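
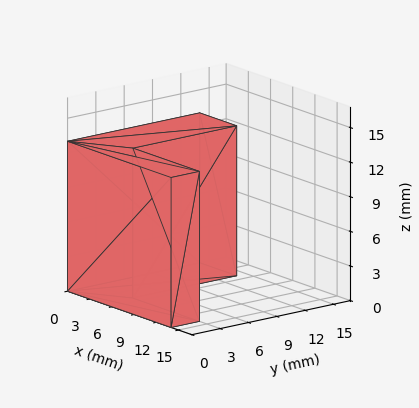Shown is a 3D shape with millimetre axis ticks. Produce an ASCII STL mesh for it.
Reading the render: the shape is an L-shaped prism: outer 14 × 14 mm, arm thicknesses ≈ 3 mm (horizontal) and 5 mm (vertical), extruded 13 mm in z (dimensions read to the nearest mm from the axis ticks). For the STL, each face is triangulated and given an outward normal.

solid part
  facet normal 0.0000 0.0000 -1.0000
    outer loop
      vertex 14.0 3.0 0.0
      vertex 14.0 0.0 0.0
      vertex 0.0 0.0 0.0
    endloop
  endfacet
  facet normal 0.0000 0.0000 -1.0000
    outer loop
      vertex 5.0 3.0 0.0
      vertex 14.0 3.0 0.0
      vertex 0.0 0.0 0.0
    endloop
  endfacet
  facet normal 0.0000 0.0000 -1.0000
    outer loop
      vertex 5.0 14.0 0.0
      vertex 5.0 3.0 0.0
      vertex 0.0 0.0 0.0
    endloop
  endfacet
  facet normal 0.0000 0.0000 -1.0000
    outer loop
      vertex 0.0 14.0 0.0
      vertex 5.0 14.0 0.0
      vertex 0.0 0.0 0.0
    endloop
  endfacet
  facet normal 0.0000 0.0000 1.0000
    outer loop
      vertex 0.0 0.0 13.0
      vertex 14.0 0.0 13.0
      vertex 14.0 3.0 13.0
    endloop
  endfacet
  facet normal 0.0000 0.0000 1.0000
    outer loop
      vertex 0.0 0.0 13.0
      vertex 14.0 3.0 13.0
      vertex 5.0 3.0 13.0
    endloop
  endfacet
  facet normal 0.0000 0.0000 1.0000
    outer loop
      vertex 0.0 0.0 13.0
      vertex 5.0 3.0 13.0
      vertex 5.0 14.0 13.0
    endloop
  endfacet
  facet normal 0.0000 0.0000 1.0000
    outer loop
      vertex 0.0 0.0 13.0
      vertex 5.0 14.0 13.0
      vertex 0.0 14.0 13.0
    endloop
  endfacet
  facet normal 0.0000 -1.0000 0.0000
    outer loop
      vertex 0.0 0.0 0.0
      vertex 14.0 0.0 0.0
      vertex 14.0 0.0 13.0
    endloop
  endfacet
  facet normal 0.0000 -1.0000 0.0000
    outer loop
      vertex 0.0 0.0 0.0
      vertex 14.0 0.0 13.0
      vertex 0.0 0.0 13.0
    endloop
  endfacet
  facet normal 1.0000 0.0000 0.0000
    outer loop
      vertex 14.0 0.0 0.0
      vertex 14.0 3.0 0.0
      vertex 14.0 3.0 13.0
    endloop
  endfacet
  facet normal 1.0000 0.0000 0.0000
    outer loop
      vertex 14.0 0.0 0.0
      vertex 14.0 3.0 13.0
      vertex 14.0 0.0 13.0
    endloop
  endfacet
  facet normal 0.0000 1.0000 0.0000
    outer loop
      vertex 14.0 3.0 0.0
      vertex 5.0 3.0 0.0
      vertex 5.0 3.0 13.0
    endloop
  endfacet
  facet normal 0.0000 1.0000 0.0000
    outer loop
      vertex 14.0 3.0 0.0
      vertex 5.0 3.0 13.0
      vertex 14.0 3.0 13.0
    endloop
  endfacet
  facet normal 1.0000 0.0000 0.0000
    outer loop
      vertex 5.0 3.0 0.0
      vertex 5.0 14.0 0.0
      vertex 5.0 14.0 13.0
    endloop
  endfacet
  facet normal 1.0000 0.0000 0.0000
    outer loop
      vertex 5.0 3.0 0.0
      vertex 5.0 14.0 13.0
      vertex 5.0 3.0 13.0
    endloop
  endfacet
  facet normal 0.0000 1.0000 0.0000
    outer loop
      vertex 5.0 14.0 0.0
      vertex 0.0 14.0 0.0
      vertex 0.0 14.0 13.0
    endloop
  endfacet
  facet normal 0.0000 1.0000 0.0000
    outer loop
      vertex 5.0 14.0 0.0
      vertex 0.0 14.0 13.0
      vertex 5.0 14.0 13.0
    endloop
  endfacet
  facet normal -1.0000 0.0000 0.0000
    outer loop
      vertex 0.0 14.0 0.0
      vertex 0.0 0.0 0.0
      vertex 0.0 0.0 13.0
    endloop
  endfacet
  facet normal -1.0000 0.0000 0.0000
    outer loop
      vertex 0.0 14.0 0.0
      vertex 0.0 0.0 13.0
      vertex 0.0 14.0 13.0
    endloop
  endfacet
endsolid part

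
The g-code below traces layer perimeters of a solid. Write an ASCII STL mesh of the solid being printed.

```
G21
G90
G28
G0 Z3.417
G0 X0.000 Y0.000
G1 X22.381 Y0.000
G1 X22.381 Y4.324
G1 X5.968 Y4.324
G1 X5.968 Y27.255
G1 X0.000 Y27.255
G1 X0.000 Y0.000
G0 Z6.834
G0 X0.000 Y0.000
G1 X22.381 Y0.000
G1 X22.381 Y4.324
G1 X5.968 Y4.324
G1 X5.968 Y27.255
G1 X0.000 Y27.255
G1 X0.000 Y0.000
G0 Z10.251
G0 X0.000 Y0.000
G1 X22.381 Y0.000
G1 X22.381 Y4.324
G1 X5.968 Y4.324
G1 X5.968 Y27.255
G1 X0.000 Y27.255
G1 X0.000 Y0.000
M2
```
solid part
  facet normal 0.0000 0.0000 -1.0000
    outer loop
      vertex 22.381 4.324 0.000
      vertex 22.381 0.000 0.000
      vertex 0.000 0.000 0.000
    endloop
  endfacet
  facet normal 0.0000 0.0000 -1.0000
    outer loop
      vertex 5.968 4.324 0.000
      vertex 22.381 4.324 0.000
      vertex 0.000 0.000 0.000
    endloop
  endfacet
  facet normal 0.0000 0.0000 -1.0000
    outer loop
      vertex 5.968 27.255 0.000
      vertex 5.968 4.324 0.000
      vertex 0.000 0.000 0.000
    endloop
  endfacet
  facet normal 0.0000 0.0000 -1.0000
    outer loop
      vertex 0.000 27.255 0.000
      vertex 5.968 27.255 0.000
      vertex 0.000 0.000 0.000
    endloop
  endfacet
  facet normal 0.0000 0.0000 1.0000
    outer loop
      vertex 0.000 0.000 10.251
      vertex 22.381 0.000 10.251
      vertex 22.381 4.324 10.251
    endloop
  endfacet
  facet normal 0.0000 0.0000 1.0000
    outer loop
      vertex 0.000 0.000 10.251
      vertex 22.381 4.324 10.251
      vertex 5.968 4.324 10.251
    endloop
  endfacet
  facet normal 0.0000 0.0000 1.0000
    outer loop
      vertex 0.000 0.000 10.251
      vertex 5.968 4.324 10.251
      vertex 5.968 27.255 10.251
    endloop
  endfacet
  facet normal 0.0000 0.0000 1.0000
    outer loop
      vertex 0.000 0.000 10.251
      vertex 5.968 27.255 10.251
      vertex 0.000 27.255 10.251
    endloop
  endfacet
  facet normal 0.0000 -1.0000 0.0000
    outer loop
      vertex 0.000 0.000 0.000
      vertex 22.381 0.000 0.000
      vertex 22.381 0.000 10.251
    endloop
  endfacet
  facet normal 0.0000 -1.0000 0.0000
    outer loop
      vertex 0.000 0.000 0.000
      vertex 22.381 0.000 10.251
      vertex 0.000 0.000 10.251
    endloop
  endfacet
  facet normal 1.0000 0.0000 0.0000
    outer loop
      vertex 22.381 0.000 0.000
      vertex 22.381 4.324 0.000
      vertex 22.381 4.324 10.251
    endloop
  endfacet
  facet normal 1.0000 0.0000 0.0000
    outer loop
      vertex 22.381 0.000 0.000
      vertex 22.381 4.324 10.251
      vertex 22.381 0.000 10.251
    endloop
  endfacet
  facet normal 0.0000 1.0000 0.0000
    outer loop
      vertex 22.381 4.324 0.000
      vertex 5.968 4.324 0.000
      vertex 5.968 4.324 10.251
    endloop
  endfacet
  facet normal 0.0000 1.0000 0.0000
    outer loop
      vertex 22.381 4.324 0.000
      vertex 5.968 4.324 10.251
      vertex 22.381 4.324 10.251
    endloop
  endfacet
  facet normal 1.0000 0.0000 0.0000
    outer loop
      vertex 5.968 4.324 0.000
      vertex 5.968 27.255 0.000
      vertex 5.968 27.255 10.251
    endloop
  endfacet
  facet normal 1.0000 0.0000 0.0000
    outer loop
      vertex 5.968 4.324 0.000
      vertex 5.968 27.255 10.251
      vertex 5.968 4.324 10.251
    endloop
  endfacet
  facet normal 0.0000 1.0000 0.0000
    outer loop
      vertex 5.968 27.255 0.000
      vertex 0.000 27.255 0.000
      vertex 0.000 27.255 10.251
    endloop
  endfacet
  facet normal 0.0000 1.0000 0.0000
    outer loop
      vertex 5.968 27.255 0.000
      vertex 0.000 27.255 10.251
      vertex 5.968 27.255 10.251
    endloop
  endfacet
  facet normal -1.0000 0.0000 0.0000
    outer loop
      vertex 0.000 27.255 0.000
      vertex 0.000 0.000 0.000
      vertex 0.000 0.000 10.251
    endloop
  endfacet
  facet normal -1.0000 0.0000 0.0000
    outer loop
      vertex 0.000 27.255 0.000
      vertex 0.000 0.000 10.251
      vertex 0.000 27.255 10.251
    endloop
  endfacet
endsolid part

The G0 Z moves step by Δz≈3.417 mm. Every layer's G1 loop is the same polygon, so the solid is a straight extrusion of it from z=0 to z≈10.3. Closing with flat bottom and top caps and triangulating gives 20 facets — an L-shaped prism: outer 22.4 × 27.3 mm, arm thicknesses ≈ 4.32 mm (horizontal) and 5.97 mm (vertical), extruded 10.3 mm in z.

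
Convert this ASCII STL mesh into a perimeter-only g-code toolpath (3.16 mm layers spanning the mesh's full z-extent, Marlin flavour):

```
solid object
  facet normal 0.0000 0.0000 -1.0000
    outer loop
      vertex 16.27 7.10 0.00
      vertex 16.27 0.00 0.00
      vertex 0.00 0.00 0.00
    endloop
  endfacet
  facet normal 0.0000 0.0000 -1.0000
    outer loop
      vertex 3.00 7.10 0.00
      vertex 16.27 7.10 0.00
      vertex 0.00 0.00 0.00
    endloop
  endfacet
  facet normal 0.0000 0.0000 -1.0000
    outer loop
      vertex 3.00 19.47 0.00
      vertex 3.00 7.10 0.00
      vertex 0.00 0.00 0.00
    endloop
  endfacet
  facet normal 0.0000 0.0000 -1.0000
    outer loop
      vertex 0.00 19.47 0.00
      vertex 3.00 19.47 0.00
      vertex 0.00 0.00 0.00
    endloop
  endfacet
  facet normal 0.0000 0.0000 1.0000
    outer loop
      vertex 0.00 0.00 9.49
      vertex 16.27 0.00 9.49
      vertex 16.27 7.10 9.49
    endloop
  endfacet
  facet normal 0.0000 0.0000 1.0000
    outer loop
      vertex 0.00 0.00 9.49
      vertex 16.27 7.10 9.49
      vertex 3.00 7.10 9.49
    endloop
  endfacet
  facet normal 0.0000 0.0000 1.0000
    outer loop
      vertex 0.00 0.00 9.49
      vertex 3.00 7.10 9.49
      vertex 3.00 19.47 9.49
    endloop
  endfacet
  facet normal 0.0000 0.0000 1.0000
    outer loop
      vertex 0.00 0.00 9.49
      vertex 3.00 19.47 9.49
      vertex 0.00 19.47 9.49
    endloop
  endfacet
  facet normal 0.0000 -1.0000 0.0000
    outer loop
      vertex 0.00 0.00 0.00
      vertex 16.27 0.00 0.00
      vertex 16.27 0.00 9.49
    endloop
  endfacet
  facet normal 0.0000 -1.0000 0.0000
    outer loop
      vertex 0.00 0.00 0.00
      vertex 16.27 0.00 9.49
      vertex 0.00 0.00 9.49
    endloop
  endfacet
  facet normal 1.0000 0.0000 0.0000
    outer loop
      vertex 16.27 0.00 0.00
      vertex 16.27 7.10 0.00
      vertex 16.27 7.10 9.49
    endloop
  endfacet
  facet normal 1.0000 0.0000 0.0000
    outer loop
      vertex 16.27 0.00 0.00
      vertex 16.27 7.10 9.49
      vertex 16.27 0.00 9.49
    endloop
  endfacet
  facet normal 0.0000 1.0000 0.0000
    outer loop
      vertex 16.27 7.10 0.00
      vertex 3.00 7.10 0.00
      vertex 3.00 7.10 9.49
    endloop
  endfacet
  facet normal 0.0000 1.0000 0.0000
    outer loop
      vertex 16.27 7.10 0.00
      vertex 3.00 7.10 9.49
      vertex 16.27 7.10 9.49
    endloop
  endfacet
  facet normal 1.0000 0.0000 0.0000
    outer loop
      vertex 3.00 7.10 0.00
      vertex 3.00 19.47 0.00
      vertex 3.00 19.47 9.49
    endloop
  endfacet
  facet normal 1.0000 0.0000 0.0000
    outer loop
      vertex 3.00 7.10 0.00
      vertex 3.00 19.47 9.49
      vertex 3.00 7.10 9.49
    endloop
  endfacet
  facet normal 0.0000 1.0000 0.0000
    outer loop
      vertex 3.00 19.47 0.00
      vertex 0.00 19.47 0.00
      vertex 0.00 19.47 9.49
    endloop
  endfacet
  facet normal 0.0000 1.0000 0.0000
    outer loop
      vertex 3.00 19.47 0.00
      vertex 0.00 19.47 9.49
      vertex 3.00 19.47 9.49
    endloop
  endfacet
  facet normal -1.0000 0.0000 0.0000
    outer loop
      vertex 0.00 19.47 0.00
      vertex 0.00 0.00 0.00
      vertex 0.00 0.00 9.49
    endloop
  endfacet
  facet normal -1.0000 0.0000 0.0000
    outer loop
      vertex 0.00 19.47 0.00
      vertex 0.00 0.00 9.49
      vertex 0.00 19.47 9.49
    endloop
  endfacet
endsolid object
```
; perimeter-only toolpath
G21 ; units = mm
G90 ; absolute positioning
G28 ; home
; layer 1
G0 Z3.16
G0 X0.00 Y0.00
G1 X16.27 Y0.00
G1 X16.27 Y7.10
G1 X3.00 Y7.10
G1 X3.00 Y19.47
G1 X0.00 Y19.47
G1 X0.00 Y0.00
; layer 2
G0 Z6.33
G0 X0.00 Y0.00
G1 X16.27 Y0.00
G1 X16.27 Y7.10
G1 X3.00 Y7.10
G1 X3.00 Y19.47
G1 X0.00 Y19.47
G1 X0.00 Y0.00
; layer 3
G0 Z9.49
G0 X0.00 Y0.00
G1 X16.27 Y0.00
G1 X16.27 Y7.10
G1 X3.00 Y7.10
G1 X3.00 Y19.47
G1 X0.00 Y19.47
G1 X0.00 Y0.00
M2 ; end

The solid is an L-shaped prism: outer 16.3 × 19.5 mm, arm thicknesses ≈ 7.1 mm (horizontal) and 3 mm (vertical), extruded 9.49 mm in z. Slicing at Δz = 3.16 mm — 3 equal slices spanning the solid's height, so layer i sits at z = i·h/3 — gives 3 non-empty perimeters. Each is a 6-segment closed polygon; G0 lifts to the layer z and rapids to the start vertex, then G1 traces the edges.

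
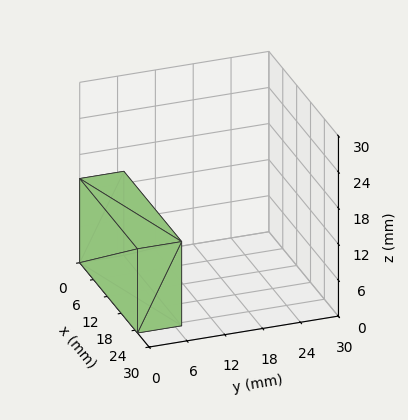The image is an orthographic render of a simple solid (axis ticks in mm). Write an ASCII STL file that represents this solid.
Reading the render: the shape is a rectangular box, roughly 25 × 7 mm footprint and 14 mm tall (dimensions read to the nearest mm from the axis ticks). For the STL, each face is triangulated and given an outward normal.

solid part
  facet normal 0.0000 0.0000 -1.0000
    outer loop
      vertex 25.0 7.0 0.0
      vertex 25.0 0.0 0.0
      vertex 0.0 0.0 0.0
    endloop
  endfacet
  facet normal 0.0000 0.0000 -1.0000
    outer loop
      vertex 0.0 7.0 0.0
      vertex 25.0 7.0 0.0
      vertex 0.0 0.0 0.0
    endloop
  endfacet
  facet normal 0.0000 0.0000 1.0000
    outer loop
      vertex 0.0 0.0 14.0
      vertex 25.0 0.0 14.0
      vertex 25.0 7.0 14.0
    endloop
  endfacet
  facet normal 0.0000 0.0000 1.0000
    outer loop
      vertex 0.0 0.0 14.0
      vertex 25.0 7.0 14.0
      vertex 0.0 7.0 14.0
    endloop
  endfacet
  facet normal 0.0000 -1.0000 0.0000
    outer loop
      vertex 0.0 0.0 0.0
      vertex 25.0 0.0 0.0
      vertex 25.0 0.0 14.0
    endloop
  endfacet
  facet normal 0.0000 -1.0000 0.0000
    outer loop
      vertex 0.0 0.0 0.0
      vertex 25.0 0.0 14.0
      vertex 0.0 0.0 14.0
    endloop
  endfacet
  facet normal 0.0000 1.0000 0.0000
    outer loop
      vertex 25.0 7.0 14.0
      vertex 25.0 7.0 0.0
      vertex 0.0 7.0 0.0
    endloop
  endfacet
  facet normal 0.0000 1.0000 0.0000
    outer loop
      vertex 0.0 7.0 14.0
      vertex 25.0 7.0 14.0
      vertex 0.0 7.0 0.0
    endloop
  endfacet
  facet normal -1.0000 0.0000 0.0000
    outer loop
      vertex 0.0 7.0 14.0
      vertex 0.0 7.0 0.0
      vertex 0.0 0.0 0.0
    endloop
  endfacet
  facet normal -1.0000 0.0000 0.0000
    outer loop
      vertex 0.0 0.0 14.0
      vertex 0.0 7.0 14.0
      vertex 0.0 0.0 0.0
    endloop
  endfacet
  facet normal 1.0000 0.0000 0.0000
    outer loop
      vertex 25.0 0.0 0.0
      vertex 25.0 7.0 0.0
      vertex 25.0 7.0 14.0
    endloop
  endfacet
  facet normal 1.0000 0.0000 0.0000
    outer loop
      vertex 25.0 0.0 0.0
      vertex 25.0 7.0 14.0
      vertex 25.0 0.0 14.0
    endloop
  endfacet
endsolid part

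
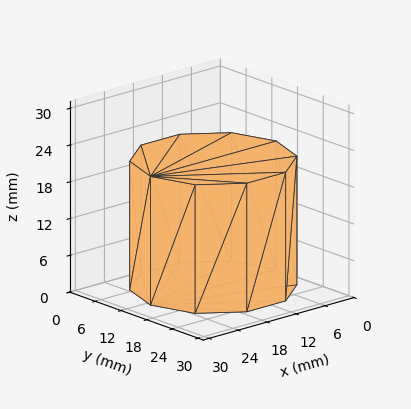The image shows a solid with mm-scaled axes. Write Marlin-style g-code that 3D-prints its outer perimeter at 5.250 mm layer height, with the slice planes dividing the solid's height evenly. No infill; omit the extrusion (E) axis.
Reading the render: the shape is a regular 10-sided prism (a cylinder approximated with 10 flat sides), circumscribed radius ≈ 13 mm, height ≈ 21 mm (dimensions read to the nearest mm from the axis ticks). For the g-code, the solid's height is divided into equal slices at the stated Δz and each level perimeter traced with G1 moves after a G0 lift.

; perimeter-only toolpath
G21 ; units = mm
G90 ; absolute positioning
G28 ; home
; layer 1
G0 Z5.250
G0 X26.000 Y13.000
G1 X23.517 Y20.641
G1 X17.017 Y25.364
G1 X8.983 Y25.364
G1 X2.483 Y20.641
G1 X0.000 Y13.000
G1 X2.483 Y5.359
G1 X8.983 Y0.636
G1 X17.017 Y0.636
G1 X23.517 Y5.359
G1 X26.000 Y13.000
; layer 2
G0 Z10.500
G0 X26.000 Y13.000
G1 X23.517 Y20.641
G1 X17.017 Y25.364
G1 X8.983 Y25.364
G1 X2.483 Y20.641
G1 X0.000 Y13.000
G1 X2.483 Y5.359
G1 X8.983 Y0.636
G1 X17.017 Y0.636
G1 X23.517 Y5.359
G1 X26.000 Y13.000
; layer 3
G0 Z15.750
G0 X26.000 Y13.000
G1 X23.517 Y20.641
G1 X17.017 Y25.364
G1 X8.983 Y25.364
G1 X2.483 Y20.641
G1 X0.000 Y13.000
G1 X2.483 Y5.359
G1 X8.983 Y0.636
G1 X17.017 Y0.636
G1 X23.517 Y5.359
G1 X26.000 Y13.000
; layer 4
G0 Z21.000
G0 X26.000 Y13.000
G1 X23.517 Y20.641
G1 X17.017 Y25.364
G1 X8.983 Y25.364
G1 X2.483 Y20.641
G1 X0.000 Y13.000
G1 X2.483 Y5.359
G1 X8.983 Y0.636
G1 X17.017 Y0.636
G1 X23.517 Y5.359
G1 X26.000 Y13.000
M2 ; end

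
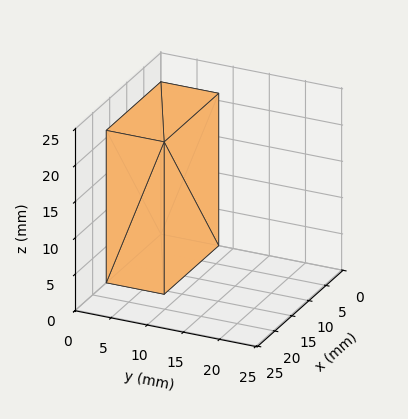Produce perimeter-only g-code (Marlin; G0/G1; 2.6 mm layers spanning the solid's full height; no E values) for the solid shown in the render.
Reading the render: the shape is a rectangular box, roughly 16 × 8 mm footprint and 21 mm tall (dimensions read to the nearest mm from the axis ticks). For the g-code, the solid's height is divided into equal slices at the stated Δz and each level perimeter traced with G1 moves after a G0 lift.

; perimeter-only toolpath
G21 ; units = mm
G90 ; absolute positioning
G28 ; home
; layer 1
G0 Z2.6
G0 X0.0 Y0.0
G1 X16.0 Y0.0
G1 X16.0 Y8.0
G1 X0.0 Y8.0
G1 X0.0 Y0.0
; layer 2
G0 Z5.2
G0 X0.0 Y0.0
G1 X16.0 Y0.0
G1 X16.0 Y8.0
G1 X0.0 Y8.0
G1 X0.0 Y0.0
; layer 3
G0 Z7.9
G0 X0.0 Y0.0
G1 X16.0 Y0.0
G1 X16.0 Y8.0
G1 X0.0 Y8.0
G1 X0.0 Y0.0
; layer 4
G0 Z10.5
G0 X0.0 Y0.0
G1 X16.0 Y0.0
G1 X16.0 Y8.0
G1 X0.0 Y8.0
G1 X0.0 Y0.0
; layer 5
G0 Z13.1
G0 X0.0 Y0.0
G1 X16.0 Y0.0
G1 X16.0 Y8.0
G1 X0.0 Y8.0
G1 X0.0 Y0.0
; layer 6
G0 Z15.8
G0 X0.0 Y0.0
G1 X16.0 Y0.0
G1 X16.0 Y8.0
G1 X0.0 Y8.0
G1 X0.0 Y0.0
; layer 7
G0 Z18.4
G0 X0.0 Y0.0
G1 X16.0 Y0.0
G1 X16.0 Y8.0
G1 X0.0 Y8.0
G1 X0.0 Y0.0
; layer 8
G0 Z21.0
G0 X0.0 Y0.0
G1 X16.0 Y0.0
G1 X16.0 Y8.0
G1 X0.0 Y8.0
G1 X0.0 Y0.0
M2 ; end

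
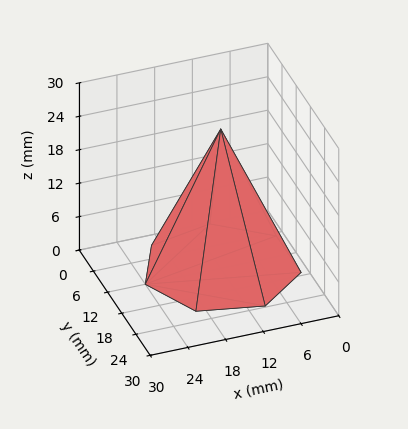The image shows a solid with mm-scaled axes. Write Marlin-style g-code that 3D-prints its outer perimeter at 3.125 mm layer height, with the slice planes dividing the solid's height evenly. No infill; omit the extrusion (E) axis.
Reading the render: the shape is a regular 7-sided pyramid, base circumscribed radius ≈ 12 mm, apex at z ≈ 25 mm (dimensions read to the nearest mm from the axis ticks). For the g-code, the solid's height is divided into equal slices at the stated Δz and each level perimeter traced with G1 moves after a G0 lift.

; perimeter-only toolpath
G21 ; units = mm
G90 ; absolute positioning
G28 ; home
; layer 1
G0 Z3.125
G0 X22.500 Y12.000
G1 X18.547 Y20.209
G1 X9.664 Y22.237
G1 X2.539 Y16.556
G1 X2.539 Y7.444
G1 X9.664 Y1.763
G1 X18.547 Y3.791
G1 X22.500 Y12.000
; layer 2
G0 Z6.250
G0 X21.000 Y12.000
G1 X17.611 Y19.037
G1 X9.998 Y20.774
G1 X3.891 Y15.905
G1 X3.891 Y8.095
G1 X9.998 Y3.226
G1 X17.611 Y4.963
G1 X21.000 Y12.000
; layer 3
G0 Z9.375
G0 X19.500 Y12.000
G1 X16.676 Y17.864
G1 X10.331 Y19.312
G1 X5.242 Y15.254
G1 X5.242 Y8.746
G1 X10.331 Y4.688
G1 X16.676 Y6.136
G1 X19.500 Y12.000
; layer 4
G0 Z12.500
G0 X18.000 Y12.000
G1 X15.741 Y16.691
G1 X10.665 Y17.849
G1 X6.594 Y14.604
G1 X6.594 Y9.396
G1 X10.665 Y6.151
G1 X15.741 Y7.309
G1 X18.000 Y12.000
; layer 5
G0 Z15.625
G0 X16.500 Y12.000
G1 X14.806 Y15.518
G1 X10.999 Y16.387
G1 X7.946 Y13.953
G1 X7.946 Y10.047
G1 X10.999 Y7.613
G1 X14.806 Y8.482
G1 X16.500 Y12.000
; layer 6
G0 Z18.750
G0 X15.000 Y12.000
G1 X13.870 Y14.346
G1 X11.332 Y14.925
G1 X9.297 Y13.302
G1 X9.297 Y10.698
G1 X11.332 Y9.075
G1 X13.870 Y9.655
G1 X15.000 Y12.000
; layer 7
G0 Z21.875
G0 X13.500 Y12.000
G1 X12.935 Y13.173
G1 X11.666 Y13.462
G1 X10.649 Y12.651
G1 X10.649 Y11.349
G1 X11.666 Y10.538
G1 X12.935 Y10.827
G1 X13.500 Y12.000
M2 ; end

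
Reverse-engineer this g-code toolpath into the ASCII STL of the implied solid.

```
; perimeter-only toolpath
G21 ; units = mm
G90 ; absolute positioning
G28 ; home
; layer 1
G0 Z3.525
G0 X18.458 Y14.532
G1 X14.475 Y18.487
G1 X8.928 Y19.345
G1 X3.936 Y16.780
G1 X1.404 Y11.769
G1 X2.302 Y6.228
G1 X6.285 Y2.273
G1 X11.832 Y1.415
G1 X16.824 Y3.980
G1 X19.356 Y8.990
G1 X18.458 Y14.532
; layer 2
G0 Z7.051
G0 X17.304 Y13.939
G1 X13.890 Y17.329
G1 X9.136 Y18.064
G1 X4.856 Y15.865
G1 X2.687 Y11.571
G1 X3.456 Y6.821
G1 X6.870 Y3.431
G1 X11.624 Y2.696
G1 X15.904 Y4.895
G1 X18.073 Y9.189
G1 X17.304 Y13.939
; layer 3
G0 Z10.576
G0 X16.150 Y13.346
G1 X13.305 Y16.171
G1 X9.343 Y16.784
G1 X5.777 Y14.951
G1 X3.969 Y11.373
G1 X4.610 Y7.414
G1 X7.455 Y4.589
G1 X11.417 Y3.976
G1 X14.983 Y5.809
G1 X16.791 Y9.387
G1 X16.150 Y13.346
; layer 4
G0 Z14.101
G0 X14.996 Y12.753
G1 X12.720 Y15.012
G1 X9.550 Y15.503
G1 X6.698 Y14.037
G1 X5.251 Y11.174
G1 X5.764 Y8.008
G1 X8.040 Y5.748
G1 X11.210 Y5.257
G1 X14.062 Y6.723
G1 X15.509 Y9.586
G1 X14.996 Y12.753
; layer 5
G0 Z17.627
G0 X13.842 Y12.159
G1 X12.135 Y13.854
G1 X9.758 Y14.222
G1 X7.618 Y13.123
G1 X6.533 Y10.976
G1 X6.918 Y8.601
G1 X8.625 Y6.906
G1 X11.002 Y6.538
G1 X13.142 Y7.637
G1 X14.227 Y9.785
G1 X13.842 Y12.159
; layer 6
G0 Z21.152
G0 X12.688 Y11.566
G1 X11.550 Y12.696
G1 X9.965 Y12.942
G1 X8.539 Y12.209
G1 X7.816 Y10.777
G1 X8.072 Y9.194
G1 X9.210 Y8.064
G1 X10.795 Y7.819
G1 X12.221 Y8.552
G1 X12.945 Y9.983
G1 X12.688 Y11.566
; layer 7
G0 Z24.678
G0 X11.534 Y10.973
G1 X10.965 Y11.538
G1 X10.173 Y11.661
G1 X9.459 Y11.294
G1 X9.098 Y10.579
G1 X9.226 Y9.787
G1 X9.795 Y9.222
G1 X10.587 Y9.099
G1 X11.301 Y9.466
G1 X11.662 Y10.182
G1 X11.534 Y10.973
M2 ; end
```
solid part
  facet normal 0.0000 0.0000 -1.0000
    outer loop
      vertex 8.721 20.626 0.000
      vertex 15.060 19.645 0.000
      vertex 19.612 15.125 0.000
    endloop
  endfacet
  facet normal 0.0000 0.0000 -1.0000
    outer loop
      vertex 3.015 17.694 0.000
      vertex 8.721 20.626 0.000
      vertex 19.612 15.125 0.000
    endloop
  endfacet
  facet normal 0.0000 0.0000 -1.0000
    outer loop
      vertex 0.122 11.968 0.000
      vertex 3.015 17.694 0.000
      vertex 19.612 15.125 0.000
    endloop
  endfacet
  facet normal 0.0000 0.0000 -1.0000
    outer loop
      vertex 1.148 5.635 0.000
      vertex 0.122 11.968 0.000
      vertex 19.612 15.125 0.000
    endloop
  endfacet
  facet normal 0.0000 0.0000 -1.0000
    outer loop
      vertex 5.700 1.115 0.000
      vertex 1.148 5.635 0.000
      vertex 19.612 15.125 0.000
    endloop
  endfacet
  facet normal 0.0000 0.0000 -1.0000
    outer loop
      vertex 12.039 0.134 0.000
      vertex 5.700 1.115 0.000
      vertex 19.612 15.125 0.000
    endloop
  endfacet
  facet normal 0.0000 0.0000 -1.0000
    outer loop
      vertex 17.745 3.066 0.000
      vertex 12.039 0.134 0.000
      vertex 19.612 15.125 0.000
    endloop
  endfacet
  facet normal 0.0000 0.0000 -1.0000
    outer loop
      vertex 20.638 8.792 0.000
      vertex 17.745 3.066 0.000
      vertex 19.612 15.125 0.000
    endloop
  endfacet
  facet normal 0.6650 0.6698 0.3304
    outer loop
      vertex 19.612 15.125 0.000
      vertex 15.060 19.645 0.000
      vertex 10.380 10.380 28.203
    endloop
  endfacet
  facet normal 0.1443 0.9327 0.3304
    outer loop
      vertex 15.060 19.645 0.000
      vertex 8.721 20.626 0.000
      vertex 10.380 10.380 28.203
    endloop
  endfacet
  facet normal -0.4314 0.8395 0.3304
    outer loop
      vertex 8.721 20.626 0.000
      vertex 3.015 17.694 0.000
      vertex 10.380 10.380 28.203
    endloop
  endfacet
  facet normal -0.8424 0.4256 0.3304
    outer loop
      vertex 3.015 17.694 0.000
      vertex 0.122 11.968 0.000
      vertex 10.380 10.380 28.203
    endloop
  endfacet
  facet normal -0.9317 -0.1509 0.3304
    outer loop
      vertex 0.122 11.968 0.000
      vertex 1.148 5.635 0.000
      vertex 10.380 10.380 28.203
    endloop
  endfacet
  facet normal -0.6650 -0.6698 0.3304
    outer loop
      vertex 1.148 5.635 0.000
      vertex 5.700 1.115 0.000
      vertex 10.380 10.380 28.203
    endloop
  endfacet
  facet normal -0.1443 -0.9327 0.3304
    outer loop
      vertex 5.700 1.115 0.000
      vertex 12.039 0.134 0.000
      vertex 10.380 10.380 28.203
    endloop
  endfacet
  facet normal 0.4314 -0.8395 0.3304
    outer loop
      vertex 12.039 0.134 0.000
      vertex 17.745 3.066 0.000
      vertex 10.380 10.380 28.203
    endloop
  endfacet
  facet normal 0.8424 -0.4256 0.3304
    outer loop
      vertex 17.745 3.066 0.000
      vertex 20.638 8.792 0.000
      vertex 10.380 10.380 28.203
    endloop
  endfacet
  facet normal 0.9317 0.1509 0.3304
    outer loop
      vertex 20.638 8.792 0.000
      vertex 19.612 15.125 0.000
      vertex 10.380 10.380 28.203
    endloop
  endfacet
endsolid part

The G0 Z moves step by Δz≈3.525 mm. The G1 loops shrink linearly with z, so the solid tapers from its base footprint up to z≈28.2. Closing with a flat bottom cap and the tapered top and triangulating gives 18 facets — a regular 10-sided pyramid, base circumscribed radius ≈ 10.4 mm, apex at z ≈ 28.2 mm.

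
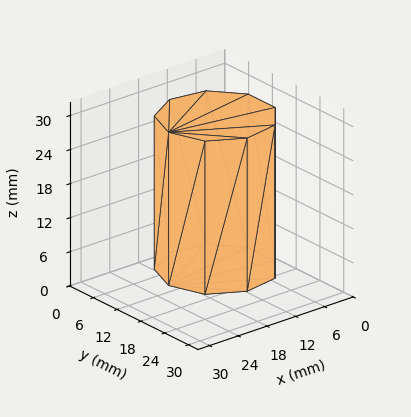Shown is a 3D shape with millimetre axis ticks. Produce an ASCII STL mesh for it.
Reading the render: the shape is a regular 9-sided prism (a cylinder approximated with 9 flat sides), circumscribed radius ≈ 10 mm, height ≈ 27 mm (dimensions read to the nearest mm from the axis ticks). For the STL, each face is triangulated and given an outward normal.

solid part
  facet normal 0.0000 0.0000 -1.0000
    outer loop
      vertex 11.7 19.8 0.0
      vertex 17.7 16.4 0.0
      vertex 20.0 10.0 0.0
    endloop
  endfacet
  facet normal 0.0000 0.0000 -1.0000
    outer loop
      vertex 5.0 18.7 0.0
      vertex 11.7 19.8 0.0
      vertex 20.0 10.0 0.0
    endloop
  endfacet
  facet normal 0.0000 0.0000 -1.0000
    outer loop
      vertex 0.6 13.4 0.0
      vertex 5.0 18.7 0.0
      vertex 20.0 10.0 0.0
    endloop
  endfacet
  facet normal 0.0000 0.0000 -1.0000
    outer loop
      vertex 0.6 6.6 0.0
      vertex 0.6 13.4 0.0
      vertex 20.0 10.0 0.0
    endloop
  endfacet
  facet normal 0.0000 0.0000 -1.0000
    outer loop
      vertex 5.0 1.3 0.0
      vertex 0.6 6.6 0.0
      vertex 20.0 10.0 0.0
    endloop
  endfacet
  facet normal 0.0000 0.0000 -1.0000
    outer loop
      vertex 11.7 0.2 0.0
      vertex 5.0 1.3 0.0
      vertex 20.0 10.0 0.0
    endloop
  endfacet
  facet normal 0.0000 0.0000 -1.0000
    outer loop
      vertex 17.7 3.6 0.0
      vertex 11.7 0.2 0.0
      vertex 20.0 10.0 0.0
    endloop
  endfacet
  facet normal 0.0000 0.0000 1.0000
    outer loop
      vertex 20.0 10.0 27.0
      vertex 17.7 16.4 27.0
      vertex 11.7 19.8 27.0
    endloop
  endfacet
  facet normal 0.0000 0.0000 1.0000
    outer loop
      vertex 20.0 10.0 27.0
      vertex 11.7 19.8 27.0
      vertex 5.0 18.7 27.0
    endloop
  endfacet
  facet normal 0.0000 0.0000 1.0000
    outer loop
      vertex 20.0 10.0 27.0
      vertex 5.0 18.7 27.0
      vertex 0.6 13.4 27.0
    endloop
  endfacet
  facet normal 0.0000 0.0000 1.0000
    outer loop
      vertex 20.0 10.0 27.0
      vertex 0.6 13.4 27.0
      vertex 0.6 6.6 27.0
    endloop
  endfacet
  facet normal 0.0000 0.0000 1.0000
    outer loop
      vertex 20.0 10.0 27.0
      vertex 0.6 6.6 27.0
      vertex 5.0 1.3 27.0
    endloop
  endfacet
  facet normal 0.0000 0.0000 1.0000
    outer loop
      vertex 20.0 10.0 27.0
      vertex 5.0 1.3 27.0
      vertex 11.7 0.2 27.0
    endloop
  endfacet
  facet normal 0.0000 0.0000 1.0000
    outer loop
      vertex 20.0 10.0 27.0
      vertex 11.7 0.2 27.0
      vertex 17.7 3.6 27.0
    endloop
  endfacet
  facet normal 0.9411 0.3382 0.0000
    outer loop
      vertex 20.0 10.0 0.0
      vertex 17.7 16.4 0.0
      vertex 17.7 16.4 27.0
    endloop
  endfacet
  facet normal 0.9411 0.3382 0.0000
    outer loop
      vertex 20.0 10.0 0.0
      vertex 17.7 16.4 27.0
      vertex 20.0 10.0 27.0
    endloop
  endfacet
  facet normal 0.4930 0.8700 0.0000
    outer loop
      vertex 17.7 16.4 0.0
      vertex 11.7 19.8 0.0
      vertex 11.7 19.8 27.0
    endloop
  endfacet
  facet normal 0.4930 0.8700 0.0000
    outer loop
      vertex 17.7 16.4 0.0
      vertex 11.7 19.8 27.0
      vertex 17.7 16.4 27.0
    endloop
  endfacet
  facet normal -0.1620 0.9868 0.0000
    outer loop
      vertex 11.7 19.8 0.0
      vertex 5.0 18.7 0.0
      vertex 5.0 18.7 27.0
    endloop
  endfacet
  facet normal -0.1620 0.9868 0.0000
    outer loop
      vertex 11.7 19.8 0.0
      vertex 5.0 18.7 27.0
      vertex 11.7 19.8 27.0
    endloop
  endfacet
  facet normal -0.7694 0.6388 0.0000
    outer loop
      vertex 5.0 18.7 0.0
      vertex 0.6 13.4 0.0
      vertex 0.6 13.4 27.0
    endloop
  endfacet
  facet normal -0.7694 0.6388 0.0000
    outer loop
      vertex 5.0 18.7 0.0
      vertex 0.6 13.4 27.0
      vertex 5.0 18.7 27.0
    endloop
  endfacet
  facet normal -1.0000 0.0000 0.0000
    outer loop
      vertex 0.6 13.4 0.0
      vertex 0.6 6.6 0.0
      vertex 0.6 6.6 27.0
    endloop
  endfacet
  facet normal -1.0000 0.0000 0.0000
    outer loop
      vertex 0.6 13.4 0.0
      vertex 0.6 6.6 27.0
      vertex 0.6 13.4 27.0
    endloop
  endfacet
  facet normal -0.7694 -0.6388 0.0000
    outer loop
      vertex 0.6 6.6 0.0
      vertex 5.0 1.3 0.0
      vertex 5.0 1.3 27.0
    endloop
  endfacet
  facet normal -0.7694 -0.6388 0.0000
    outer loop
      vertex 0.6 6.6 0.0
      vertex 5.0 1.3 27.0
      vertex 0.6 6.6 27.0
    endloop
  endfacet
  facet normal -0.1620 -0.9868 0.0000
    outer loop
      vertex 5.0 1.3 0.0
      vertex 11.7 0.2 0.0
      vertex 11.7 0.2 27.0
    endloop
  endfacet
  facet normal -0.1620 -0.9868 0.0000
    outer loop
      vertex 5.0 1.3 0.0
      vertex 11.7 0.2 27.0
      vertex 5.0 1.3 27.0
    endloop
  endfacet
  facet normal 0.4930 -0.8700 0.0000
    outer loop
      vertex 11.7 0.2 0.0
      vertex 17.7 3.6 0.0
      vertex 17.7 3.6 27.0
    endloop
  endfacet
  facet normal 0.4930 -0.8700 0.0000
    outer loop
      vertex 11.7 0.2 0.0
      vertex 17.7 3.6 27.0
      vertex 11.7 0.2 27.0
    endloop
  endfacet
  facet normal 0.9411 -0.3382 0.0000
    outer loop
      vertex 17.7 3.6 0.0
      vertex 20.0 10.0 0.0
      vertex 20.0 10.0 27.0
    endloop
  endfacet
  facet normal 0.9411 -0.3382 0.0000
    outer loop
      vertex 17.7 3.6 0.0
      vertex 20.0 10.0 27.0
      vertex 17.7 3.6 27.0
    endloop
  endfacet
endsolid part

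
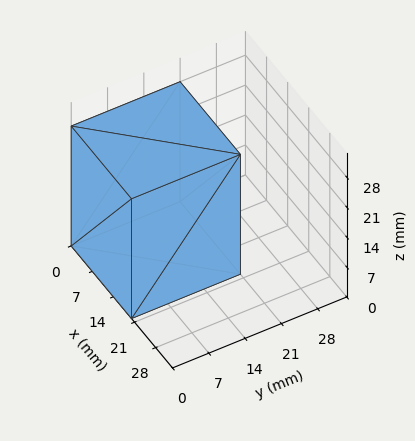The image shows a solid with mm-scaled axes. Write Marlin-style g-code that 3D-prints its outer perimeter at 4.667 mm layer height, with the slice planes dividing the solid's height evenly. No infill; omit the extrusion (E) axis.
Reading the render: the shape is a rectangular box, roughly 20 × 21 mm footprint and 28 mm tall (dimensions read to the nearest mm from the axis ticks). For the g-code, the solid's height is divided into equal slices at the stated Δz and each level perimeter traced with G1 moves after a G0 lift.

; perimeter-only toolpath
G21 ; units = mm
G90 ; absolute positioning
G28 ; home
; layer 1
G0 Z4.667
G0 X0.000 Y0.000
G1 X20.000 Y0.000
G1 X20.000 Y21.000
G1 X0.000 Y21.000
G1 X0.000 Y0.000
; layer 2
G0 Z9.333
G0 X0.000 Y0.000
G1 X20.000 Y0.000
G1 X20.000 Y21.000
G1 X0.000 Y21.000
G1 X0.000 Y0.000
; layer 3
G0 Z14.000
G0 X0.000 Y0.000
G1 X20.000 Y0.000
G1 X20.000 Y21.000
G1 X0.000 Y21.000
G1 X0.000 Y0.000
; layer 4
G0 Z18.667
G0 X0.000 Y0.000
G1 X20.000 Y0.000
G1 X20.000 Y21.000
G1 X0.000 Y21.000
G1 X0.000 Y0.000
; layer 5
G0 Z23.333
G0 X0.000 Y0.000
G1 X20.000 Y0.000
G1 X20.000 Y21.000
G1 X0.000 Y21.000
G1 X0.000 Y0.000
; layer 6
G0 Z28.000
G0 X0.000 Y0.000
G1 X20.000 Y0.000
G1 X20.000 Y21.000
G1 X0.000 Y21.000
G1 X0.000 Y0.000
M2 ; end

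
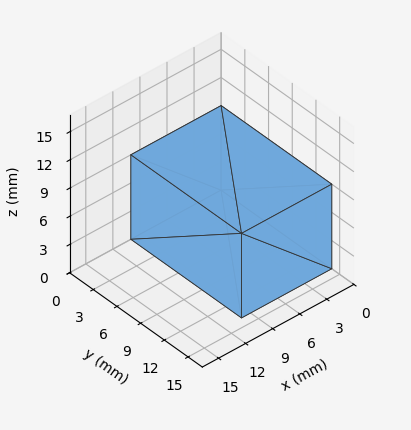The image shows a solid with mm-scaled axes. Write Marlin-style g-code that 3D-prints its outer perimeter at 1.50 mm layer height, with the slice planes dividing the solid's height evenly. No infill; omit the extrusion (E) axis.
Reading the render: the shape is a rectangular box, roughly 10 × 14 mm footprint and 9 mm tall (dimensions read to the nearest mm from the axis ticks). For the g-code, the solid's height is divided into equal slices at the stated Δz and each level perimeter traced with G1 moves after a G0 lift.

; perimeter-only toolpath
G21 ; units = mm
G90 ; absolute positioning
G28 ; home
; layer 1
G0 Z1.50
G0 X0.00 Y0.00
G1 X10.00 Y0.00
G1 X10.00 Y14.00
G1 X0.00 Y14.00
G1 X0.00 Y0.00
; layer 2
G0 Z3.00
G0 X0.00 Y0.00
G1 X10.00 Y0.00
G1 X10.00 Y14.00
G1 X0.00 Y14.00
G1 X0.00 Y0.00
; layer 3
G0 Z4.50
G0 X0.00 Y0.00
G1 X10.00 Y0.00
G1 X10.00 Y14.00
G1 X0.00 Y14.00
G1 X0.00 Y0.00
; layer 4
G0 Z6.00
G0 X0.00 Y0.00
G1 X10.00 Y0.00
G1 X10.00 Y14.00
G1 X0.00 Y14.00
G1 X0.00 Y0.00
; layer 5
G0 Z7.50
G0 X0.00 Y0.00
G1 X10.00 Y0.00
G1 X10.00 Y14.00
G1 X0.00 Y14.00
G1 X0.00 Y0.00
; layer 6
G0 Z9.00
G0 X0.00 Y0.00
G1 X10.00 Y0.00
G1 X10.00 Y14.00
G1 X0.00 Y14.00
G1 X0.00 Y0.00
M2 ; end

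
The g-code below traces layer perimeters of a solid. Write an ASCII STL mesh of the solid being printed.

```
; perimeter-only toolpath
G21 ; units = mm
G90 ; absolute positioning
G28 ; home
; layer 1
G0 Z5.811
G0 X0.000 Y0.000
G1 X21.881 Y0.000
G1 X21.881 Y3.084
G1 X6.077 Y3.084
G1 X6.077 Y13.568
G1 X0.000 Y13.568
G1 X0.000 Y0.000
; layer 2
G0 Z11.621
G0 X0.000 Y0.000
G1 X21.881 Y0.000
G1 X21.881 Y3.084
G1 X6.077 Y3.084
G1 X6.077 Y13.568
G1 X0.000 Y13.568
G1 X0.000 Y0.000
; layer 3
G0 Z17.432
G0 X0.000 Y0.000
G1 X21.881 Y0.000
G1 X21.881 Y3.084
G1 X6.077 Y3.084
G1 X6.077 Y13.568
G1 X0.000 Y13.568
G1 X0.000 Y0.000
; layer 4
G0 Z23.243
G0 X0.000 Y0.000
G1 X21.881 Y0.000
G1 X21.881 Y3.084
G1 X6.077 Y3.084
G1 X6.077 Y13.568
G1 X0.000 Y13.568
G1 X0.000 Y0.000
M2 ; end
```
solid part
  facet normal 0.0000 0.0000 -1.0000
    outer loop
      vertex 21.881 3.084 0.000
      vertex 21.881 0.000 0.000
      vertex 0.000 0.000 0.000
    endloop
  endfacet
  facet normal 0.0000 0.0000 -1.0000
    outer loop
      vertex 6.077 3.084 0.000
      vertex 21.881 3.084 0.000
      vertex 0.000 0.000 0.000
    endloop
  endfacet
  facet normal 0.0000 0.0000 -1.0000
    outer loop
      vertex 6.077 13.568 0.000
      vertex 6.077 3.084 0.000
      vertex 0.000 0.000 0.000
    endloop
  endfacet
  facet normal 0.0000 0.0000 -1.0000
    outer loop
      vertex 0.000 13.568 0.000
      vertex 6.077 13.568 0.000
      vertex 0.000 0.000 0.000
    endloop
  endfacet
  facet normal 0.0000 0.0000 1.0000
    outer loop
      vertex 0.000 0.000 23.243
      vertex 21.881 0.000 23.243
      vertex 21.881 3.084 23.243
    endloop
  endfacet
  facet normal 0.0000 0.0000 1.0000
    outer loop
      vertex 0.000 0.000 23.243
      vertex 21.881 3.084 23.243
      vertex 6.077 3.084 23.243
    endloop
  endfacet
  facet normal 0.0000 0.0000 1.0000
    outer loop
      vertex 0.000 0.000 23.243
      vertex 6.077 3.084 23.243
      vertex 6.077 13.568 23.243
    endloop
  endfacet
  facet normal 0.0000 0.0000 1.0000
    outer loop
      vertex 0.000 0.000 23.243
      vertex 6.077 13.568 23.243
      vertex 0.000 13.568 23.243
    endloop
  endfacet
  facet normal 0.0000 -1.0000 0.0000
    outer loop
      vertex 0.000 0.000 0.000
      vertex 21.881 0.000 0.000
      vertex 21.881 0.000 23.243
    endloop
  endfacet
  facet normal 0.0000 -1.0000 0.0000
    outer loop
      vertex 0.000 0.000 0.000
      vertex 21.881 0.000 23.243
      vertex 0.000 0.000 23.243
    endloop
  endfacet
  facet normal 1.0000 0.0000 0.0000
    outer loop
      vertex 21.881 0.000 0.000
      vertex 21.881 3.084 0.000
      vertex 21.881 3.084 23.243
    endloop
  endfacet
  facet normal 1.0000 0.0000 0.0000
    outer loop
      vertex 21.881 0.000 0.000
      vertex 21.881 3.084 23.243
      vertex 21.881 0.000 23.243
    endloop
  endfacet
  facet normal 0.0000 1.0000 0.0000
    outer loop
      vertex 21.881 3.084 0.000
      vertex 6.077 3.084 0.000
      vertex 6.077 3.084 23.243
    endloop
  endfacet
  facet normal 0.0000 1.0000 0.0000
    outer loop
      vertex 21.881 3.084 0.000
      vertex 6.077 3.084 23.243
      vertex 21.881 3.084 23.243
    endloop
  endfacet
  facet normal 1.0000 0.0000 0.0000
    outer loop
      vertex 6.077 3.084 0.000
      vertex 6.077 13.568 0.000
      vertex 6.077 13.568 23.243
    endloop
  endfacet
  facet normal 1.0000 0.0000 0.0000
    outer loop
      vertex 6.077 3.084 0.000
      vertex 6.077 13.568 23.243
      vertex 6.077 3.084 23.243
    endloop
  endfacet
  facet normal 0.0000 1.0000 0.0000
    outer loop
      vertex 6.077 13.568 0.000
      vertex 0.000 13.568 0.000
      vertex 0.000 13.568 23.243
    endloop
  endfacet
  facet normal 0.0000 1.0000 0.0000
    outer loop
      vertex 6.077 13.568 0.000
      vertex 0.000 13.568 23.243
      vertex 6.077 13.568 23.243
    endloop
  endfacet
  facet normal -1.0000 0.0000 0.0000
    outer loop
      vertex 0.000 13.568 0.000
      vertex 0.000 0.000 0.000
      vertex 0.000 0.000 23.243
    endloop
  endfacet
  facet normal -1.0000 0.0000 0.0000
    outer loop
      vertex 0.000 13.568 0.000
      vertex 0.000 0.000 23.243
      vertex 0.000 13.568 23.243
    endloop
  endfacet
endsolid part

The G0 Z moves step by Δz≈5.811 mm. Every layer's G1 loop is the same polygon, so the solid is a straight extrusion of it from z=0 to z≈23.2. Closing with flat bottom and top caps and triangulating gives 20 facets — an L-shaped prism: outer 21.9 × 13.6 mm, arm thicknesses ≈ 3.08 mm (horizontal) and 6.08 mm (vertical), extruded 23.2 mm in z.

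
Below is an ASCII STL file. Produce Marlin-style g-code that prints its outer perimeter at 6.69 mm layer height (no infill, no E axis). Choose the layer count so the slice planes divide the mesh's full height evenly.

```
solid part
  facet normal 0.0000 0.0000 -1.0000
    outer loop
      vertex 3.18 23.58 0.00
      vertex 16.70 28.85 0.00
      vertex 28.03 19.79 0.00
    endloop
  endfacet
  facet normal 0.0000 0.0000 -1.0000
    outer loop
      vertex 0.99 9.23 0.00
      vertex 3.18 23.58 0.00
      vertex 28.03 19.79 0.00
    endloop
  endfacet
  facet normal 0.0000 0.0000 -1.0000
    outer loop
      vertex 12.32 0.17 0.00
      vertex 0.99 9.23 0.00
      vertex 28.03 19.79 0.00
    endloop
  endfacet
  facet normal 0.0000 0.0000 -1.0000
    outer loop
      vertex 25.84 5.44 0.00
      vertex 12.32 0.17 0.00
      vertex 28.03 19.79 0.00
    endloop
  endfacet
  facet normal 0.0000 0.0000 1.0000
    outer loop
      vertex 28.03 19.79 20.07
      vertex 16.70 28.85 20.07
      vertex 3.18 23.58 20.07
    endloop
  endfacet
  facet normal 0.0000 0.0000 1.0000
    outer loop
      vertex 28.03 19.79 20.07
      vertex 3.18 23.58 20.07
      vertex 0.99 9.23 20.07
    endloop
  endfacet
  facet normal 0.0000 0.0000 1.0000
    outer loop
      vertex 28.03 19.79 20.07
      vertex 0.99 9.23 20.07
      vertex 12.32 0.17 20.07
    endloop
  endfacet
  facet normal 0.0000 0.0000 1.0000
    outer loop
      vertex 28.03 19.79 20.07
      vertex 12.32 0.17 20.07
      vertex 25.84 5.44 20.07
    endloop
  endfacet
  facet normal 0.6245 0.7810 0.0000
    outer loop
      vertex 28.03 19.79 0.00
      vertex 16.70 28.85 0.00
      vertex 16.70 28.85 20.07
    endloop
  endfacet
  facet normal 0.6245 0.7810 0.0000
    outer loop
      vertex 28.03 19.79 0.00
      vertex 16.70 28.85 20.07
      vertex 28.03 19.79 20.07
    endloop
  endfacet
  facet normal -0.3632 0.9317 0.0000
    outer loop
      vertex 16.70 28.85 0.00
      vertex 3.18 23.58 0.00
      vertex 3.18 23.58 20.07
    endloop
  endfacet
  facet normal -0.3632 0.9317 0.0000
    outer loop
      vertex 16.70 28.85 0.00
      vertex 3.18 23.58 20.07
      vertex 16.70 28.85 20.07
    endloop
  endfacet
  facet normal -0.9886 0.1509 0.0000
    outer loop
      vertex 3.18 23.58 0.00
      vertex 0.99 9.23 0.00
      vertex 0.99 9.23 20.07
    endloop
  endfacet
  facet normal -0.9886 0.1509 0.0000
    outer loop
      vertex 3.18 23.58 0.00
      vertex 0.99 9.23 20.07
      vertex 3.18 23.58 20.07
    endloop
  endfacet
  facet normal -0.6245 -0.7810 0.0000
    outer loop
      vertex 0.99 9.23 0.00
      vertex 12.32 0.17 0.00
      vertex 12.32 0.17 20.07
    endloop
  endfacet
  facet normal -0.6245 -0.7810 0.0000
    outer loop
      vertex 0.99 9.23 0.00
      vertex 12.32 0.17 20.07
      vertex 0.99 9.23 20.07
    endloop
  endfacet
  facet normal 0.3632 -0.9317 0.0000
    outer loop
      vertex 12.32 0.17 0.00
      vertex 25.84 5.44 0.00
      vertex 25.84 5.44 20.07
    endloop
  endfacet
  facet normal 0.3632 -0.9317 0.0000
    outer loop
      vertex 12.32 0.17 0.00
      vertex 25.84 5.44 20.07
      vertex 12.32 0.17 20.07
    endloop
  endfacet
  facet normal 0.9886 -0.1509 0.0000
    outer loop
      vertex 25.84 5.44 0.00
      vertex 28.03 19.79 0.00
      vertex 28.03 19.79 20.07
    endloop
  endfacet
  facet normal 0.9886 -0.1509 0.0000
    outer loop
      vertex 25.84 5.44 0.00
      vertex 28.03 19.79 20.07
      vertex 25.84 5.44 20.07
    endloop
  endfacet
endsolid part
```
; perimeter-only toolpath
G21 ; units = mm
G90 ; absolute positioning
G28 ; home
; layer 1
G0 Z6.69
G0 X28.03 Y19.79
G1 X16.70 Y28.85
G1 X3.18 Y23.58
G1 X0.99 Y9.23
G1 X12.32 Y0.17
G1 X25.84 Y5.44
G1 X28.03 Y19.79
; layer 2
G0 Z13.38
G0 X28.03 Y19.79
G1 X16.70 Y28.85
G1 X3.18 Y23.58
G1 X0.99 Y9.23
G1 X12.32 Y0.17
G1 X25.84 Y5.44
G1 X28.03 Y19.79
; layer 3
G0 Z20.07
G0 X28.03 Y19.79
G1 X16.70 Y28.85
G1 X3.18 Y23.58
G1 X0.99 Y9.23
G1 X12.32 Y0.17
G1 X25.84 Y5.44
G1 X28.03 Y19.79
M2 ; end

The solid is a regular 6-sided prism (a cylinder approximated with 6 flat sides), circumscribed radius ≈ 14.5 mm, height ≈ 20.1 mm. Slicing at Δz = 6.69 mm — 3 equal slices spanning the solid's height, so layer i sits at z = i·h/3 — gives 3 non-empty perimeters. Each is a 6-segment closed polygon; G0 lifts to the layer z and rapids to the start vertex, then G1 traces the edges.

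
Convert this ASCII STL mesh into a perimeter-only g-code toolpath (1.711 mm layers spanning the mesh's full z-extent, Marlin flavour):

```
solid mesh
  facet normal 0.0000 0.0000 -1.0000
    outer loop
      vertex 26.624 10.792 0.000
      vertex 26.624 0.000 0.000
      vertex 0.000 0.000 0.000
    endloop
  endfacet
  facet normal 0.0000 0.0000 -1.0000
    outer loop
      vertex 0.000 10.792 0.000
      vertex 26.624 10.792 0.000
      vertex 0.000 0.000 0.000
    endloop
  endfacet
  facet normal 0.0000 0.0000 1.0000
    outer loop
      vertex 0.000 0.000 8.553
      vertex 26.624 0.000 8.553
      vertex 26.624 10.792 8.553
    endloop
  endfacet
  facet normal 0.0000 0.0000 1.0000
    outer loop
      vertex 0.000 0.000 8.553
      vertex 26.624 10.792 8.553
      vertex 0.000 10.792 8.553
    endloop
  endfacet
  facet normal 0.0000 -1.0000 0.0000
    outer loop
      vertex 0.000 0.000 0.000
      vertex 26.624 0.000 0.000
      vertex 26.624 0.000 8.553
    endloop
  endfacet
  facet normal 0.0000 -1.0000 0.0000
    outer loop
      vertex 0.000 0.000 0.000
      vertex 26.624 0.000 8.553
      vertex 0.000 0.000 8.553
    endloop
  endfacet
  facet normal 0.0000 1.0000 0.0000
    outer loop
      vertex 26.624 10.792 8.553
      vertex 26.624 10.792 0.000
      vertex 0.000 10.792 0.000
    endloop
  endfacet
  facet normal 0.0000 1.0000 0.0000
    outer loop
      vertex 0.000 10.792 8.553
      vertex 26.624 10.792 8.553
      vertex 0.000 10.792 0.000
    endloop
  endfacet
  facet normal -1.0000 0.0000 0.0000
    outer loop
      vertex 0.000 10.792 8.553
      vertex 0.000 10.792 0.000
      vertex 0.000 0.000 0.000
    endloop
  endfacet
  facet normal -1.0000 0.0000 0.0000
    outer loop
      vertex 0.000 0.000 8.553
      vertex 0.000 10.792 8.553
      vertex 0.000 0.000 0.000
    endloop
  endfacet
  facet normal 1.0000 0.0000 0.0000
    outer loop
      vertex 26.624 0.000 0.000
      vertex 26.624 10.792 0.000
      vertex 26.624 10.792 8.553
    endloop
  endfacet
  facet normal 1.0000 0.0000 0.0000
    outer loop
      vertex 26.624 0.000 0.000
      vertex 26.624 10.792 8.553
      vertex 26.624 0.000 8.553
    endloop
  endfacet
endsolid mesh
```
; perimeter-only toolpath
G21 ; units = mm
G90 ; absolute positioning
G28 ; home
; layer 1
G0 Z1.711
G0 X0.000 Y0.000
G1 X26.624 Y0.000
G1 X26.624 Y10.792
G1 X0.000 Y10.792
G1 X0.000 Y0.000
; layer 2
G0 Z3.421
G0 X0.000 Y0.000
G1 X26.624 Y0.000
G1 X26.624 Y10.792
G1 X0.000 Y10.792
G1 X0.000 Y0.000
; layer 3
G0 Z5.132
G0 X0.000 Y0.000
G1 X26.624 Y0.000
G1 X26.624 Y10.792
G1 X0.000 Y10.792
G1 X0.000 Y0.000
; layer 4
G0 Z6.842
G0 X0.000 Y0.000
G1 X26.624 Y0.000
G1 X26.624 Y10.792
G1 X0.000 Y10.792
G1 X0.000 Y0.000
; layer 5
G0 Z8.553
G0 X0.000 Y0.000
G1 X26.624 Y0.000
G1 X26.624 Y10.792
G1 X0.000 Y10.792
G1 X0.000 Y0.000
M2 ; end

The solid is a rectangular box, roughly 26.6 × 10.8 mm footprint and 8.55 mm tall. Slicing at Δz = 1.711 mm — 5 equal slices spanning the solid's height, so layer i sits at z = i·h/5 — gives 5 non-empty perimeters. Each is a 4-segment closed polygon; G0 lifts to the layer z and rapids to the start vertex, then G1 traces the edges.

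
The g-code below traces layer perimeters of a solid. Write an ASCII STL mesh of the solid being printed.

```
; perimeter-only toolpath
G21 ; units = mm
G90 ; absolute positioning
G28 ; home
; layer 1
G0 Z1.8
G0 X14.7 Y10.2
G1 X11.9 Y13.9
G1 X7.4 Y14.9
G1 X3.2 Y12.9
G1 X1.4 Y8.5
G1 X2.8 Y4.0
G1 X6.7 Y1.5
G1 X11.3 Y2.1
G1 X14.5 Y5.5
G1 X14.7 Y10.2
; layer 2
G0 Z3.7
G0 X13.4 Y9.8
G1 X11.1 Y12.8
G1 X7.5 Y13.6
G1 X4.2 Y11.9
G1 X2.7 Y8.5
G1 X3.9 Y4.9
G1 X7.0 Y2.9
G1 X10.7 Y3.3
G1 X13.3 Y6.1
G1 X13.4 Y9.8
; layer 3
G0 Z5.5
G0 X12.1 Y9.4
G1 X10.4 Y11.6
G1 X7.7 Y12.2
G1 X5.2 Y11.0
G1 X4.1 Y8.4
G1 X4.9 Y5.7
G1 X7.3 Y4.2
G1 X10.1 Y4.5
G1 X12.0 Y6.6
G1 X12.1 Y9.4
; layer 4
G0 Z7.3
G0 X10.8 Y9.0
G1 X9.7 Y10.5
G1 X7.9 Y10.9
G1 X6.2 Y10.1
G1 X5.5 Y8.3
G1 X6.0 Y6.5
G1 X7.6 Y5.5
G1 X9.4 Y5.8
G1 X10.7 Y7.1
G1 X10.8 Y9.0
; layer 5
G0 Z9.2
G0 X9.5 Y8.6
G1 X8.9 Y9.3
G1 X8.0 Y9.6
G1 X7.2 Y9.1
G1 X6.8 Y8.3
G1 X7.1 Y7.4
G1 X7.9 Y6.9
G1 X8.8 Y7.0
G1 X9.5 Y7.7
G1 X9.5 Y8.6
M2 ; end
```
solid part
  facet normal 0.0000 0.0000 -1.0000
    outer loop
      vertex 7.2 16.3 0.0
      vertex 12.6 15.1 0.0
      vertex 16.0 10.6 0.0
    endloop
  endfacet
  facet normal 0.0000 0.0000 -1.0000
    outer loop
      vertex 2.2 13.8 0.0
      vertex 7.2 16.3 0.0
      vertex 16.0 10.6 0.0
    endloop
  endfacet
  facet normal 0.0000 0.0000 -1.0000
    outer loop
      vertex 0.0 8.6 0.0
      vertex 2.2 13.8 0.0
      vertex 16.0 10.6 0.0
    endloop
  endfacet
  facet normal 0.0000 0.0000 -1.0000
    outer loop
      vertex 1.7 3.2 0.0
      vertex 0.0 8.6 0.0
      vertex 16.0 10.6 0.0
    endloop
  endfacet
  facet normal 0.0000 0.0000 -1.0000
    outer loop
      vertex 6.4 0.2 0.0
      vertex 1.7 3.2 0.0
      vertex 16.0 10.6 0.0
    endloop
  endfacet
  facet normal 0.0000 0.0000 -1.0000
    outer loop
      vertex 11.9 0.9 0.0
      vertex 6.4 0.2 0.0
      vertex 16.0 10.6 0.0
    endloop
  endfacet
  facet normal 0.0000 0.0000 -1.0000
    outer loop
      vertex 15.8 5.0 0.0
      vertex 11.9 0.9 0.0
      vertex 16.0 10.6 0.0
    endloop
  endfacet
  facet normal 0.6545 0.4945 0.5720
    outer loop
      vertex 16.0 10.6 0.0
      vertex 12.6 15.1 0.0
      vertex 8.2 8.2 11.0
    endloop
  endfacet
  facet normal 0.1778 0.8001 0.5730
    outer loop
      vertex 12.6 15.1 0.0
      vertex 7.2 16.3 0.0
      vertex 8.2 8.2 11.0
    endloop
  endfacet
  facet normal -0.3665 0.7330 0.5731
    outer loop
      vertex 7.2 16.3 0.0
      vertex 2.2 13.8 0.0
      vertex 8.2 8.2 11.0
    endloop
  endfacet
  facet normal -0.7542 0.3191 0.5739
    outer loop
      vertex 2.2 13.8 0.0
      vertex 0.0 8.6 0.0
      vertex 8.2 8.2 11.0
    endloop
  endfacet
  facet normal -0.7814 -0.2460 0.5735
    outer loop
      vertex 0.0 8.6 0.0
      vertex 1.7 3.2 0.0
      vertex 8.2 8.2 11.0
    endloop
  endfacet
  facet normal -0.4406 -0.6902 0.5741
    outer loop
      vertex 1.7 3.2 0.0
      vertex 6.4 0.2 0.0
      vertex 8.2 8.2 11.0
    endloop
  endfacet
  facet normal 0.1034 -0.8124 0.5739
    outer loop
      vertex 6.4 0.2 0.0
      vertex 11.9 0.9 0.0
      vertex 8.2 8.2 11.0
    endloop
  endfacet
  facet normal 0.5933 -0.5643 0.5741
    outer loop
      vertex 11.9 0.9 0.0
      vertex 15.8 5.0 0.0
      vertex 8.2 8.2 11.0
    endloop
  endfacet
  facet normal 0.8184 -0.0292 0.5739
    outer loop
      vertex 15.8 5.0 0.0
      vertex 16.0 10.6 0.0
      vertex 8.2 8.2 11.0
    endloop
  endfacet
endsolid part

The G0 Z moves step by Δz≈1.8 mm. The G1 loops shrink linearly with z, so the solid tapers from its base footprint up to z≈11. Closing with a flat bottom cap and the tapered top and triangulating gives 16 facets — a regular 9-sided pyramid, base circumscribed radius ≈ 8.2 mm, apex at z ≈ 11 mm.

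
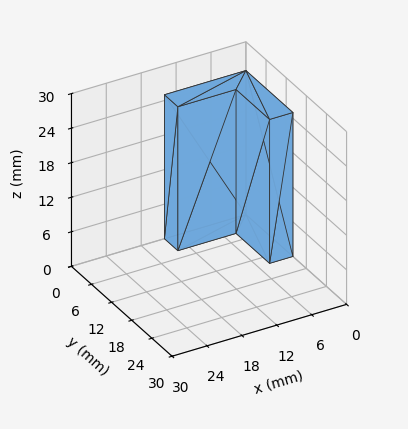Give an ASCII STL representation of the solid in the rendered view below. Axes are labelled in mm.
Reading the render: the shape is an L-shaped prism: outer 14 × 14 mm, arm thicknesses ≈ 4 mm (horizontal) and 4 mm (vertical), extruded 25 mm in z (dimensions read to the nearest mm from the axis ticks). For the STL, each face is triangulated and given an outward normal.

solid part
  facet normal 0.0000 0.0000 -1.0000
    outer loop
      vertex 14.000 4.000 0.000
      vertex 14.000 0.000 0.000
      vertex 0.000 0.000 0.000
    endloop
  endfacet
  facet normal 0.0000 0.0000 -1.0000
    outer loop
      vertex 4.000 4.000 0.000
      vertex 14.000 4.000 0.000
      vertex 0.000 0.000 0.000
    endloop
  endfacet
  facet normal 0.0000 0.0000 -1.0000
    outer loop
      vertex 4.000 14.000 0.000
      vertex 4.000 4.000 0.000
      vertex 0.000 0.000 0.000
    endloop
  endfacet
  facet normal 0.0000 0.0000 -1.0000
    outer loop
      vertex 0.000 14.000 0.000
      vertex 4.000 14.000 0.000
      vertex 0.000 0.000 0.000
    endloop
  endfacet
  facet normal 0.0000 0.0000 1.0000
    outer loop
      vertex 0.000 0.000 25.000
      vertex 14.000 0.000 25.000
      vertex 14.000 4.000 25.000
    endloop
  endfacet
  facet normal 0.0000 0.0000 1.0000
    outer loop
      vertex 0.000 0.000 25.000
      vertex 14.000 4.000 25.000
      vertex 4.000 4.000 25.000
    endloop
  endfacet
  facet normal 0.0000 0.0000 1.0000
    outer loop
      vertex 0.000 0.000 25.000
      vertex 4.000 4.000 25.000
      vertex 4.000 14.000 25.000
    endloop
  endfacet
  facet normal 0.0000 0.0000 1.0000
    outer loop
      vertex 0.000 0.000 25.000
      vertex 4.000 14.000 25.000
      vertex 0.000 14.000 25.000
    endloop
  endfacet
  facet normal 0.0000 -1.0000 0.0000
    outer loop
      vertex 0.000 0.000 0.000
      vertex 14.000 0.000 0.000
      vertex 14.000 0.000 25.000
    endloop
  endfacet
  facet normal 0.0000 -1.0000 0.0000
    outer loop
      vertex 0.000 0.000 0.000
      vertex 14.000 0.000 25.000
      vertex 0.000 0.000 25.000
    endloop
  endfacet
  facet normal 1.0000 0.0000 0.0000
    outer loop
      vertex 14.000 0.000 0.000
      vertex 14.000 4.000 0.000
      vertex 14.000 4.000 25.000
    endloop
  endfacet
  facet normal 1.0000 0.0000 0.0000
    outer loop
      vertex 14.000 0.000 0.000
      vertex 14.000 4.000 25.000
      vertex 14.000 0.000 25.000
    endloop
  endfacet
  facet normal 0.0000 1.0000 0.0000
    outer loop
      vertex 14.000 4.000 0.000
      vertex 4.000 4.000 0.000
      vertex 4.000 4.000 25.000
    endloop
  endfacet
  facet normal 0.0000 1.0000 0.0000
    outer loop
      vertex 14.000 4.000 0.000
      vertex 4.000 4.000 25.000
      vertex 14.000 4.000 25.000
    endloop
  endfacet
  facet normal 1.0000 0.0000 0.0000
    outer loop
      vertex 4.000 4.000 0.000
      vertex 4.000 14.000 0.000
      vertex 4.000 14.000 25.000
    endloop
  endfacet
  facet normal 1.0000 0.0000 0.0000
    outer loop
      vertex 4.000 4.000 0.000
      vertex 4.000 14.000 25.000
      vertex 4.000 4.000 25.000
    endloop
  endfacet
  facet normal 0.0000 1.0000 0.0000
    outer loop
      vertex 4.000 14.000 0.000
      vertex 0.000 14.000 0.000
      vertex 0.000 14.000 25.000
    endloop
  endfacet
  facet normal 0.0000 1.0000 0.0000
    outer loop
      vertex 4.000 14.000 0.000
      vertex 0.000 14.000 25.000
      vertex 4.000 14.000 25.000
    endloop
  endfacet
  facet normal -1.0000 0.0000 0.0000
    outer loop
      vertex 0.000 14.000 0.000
      vertex 0.000 0.000 0.000
      vertex 0.000 0.000 25.000
    endloop
  endfacet
  facet normal -1.0000 0.0000 0.0000
    outer loop
      vertex 0.000 14.000 0.000
      vertex 0.000 0.000 25.000
      vertex 0.000 14.000 25.000
    endloop
  endfacet
endsolid part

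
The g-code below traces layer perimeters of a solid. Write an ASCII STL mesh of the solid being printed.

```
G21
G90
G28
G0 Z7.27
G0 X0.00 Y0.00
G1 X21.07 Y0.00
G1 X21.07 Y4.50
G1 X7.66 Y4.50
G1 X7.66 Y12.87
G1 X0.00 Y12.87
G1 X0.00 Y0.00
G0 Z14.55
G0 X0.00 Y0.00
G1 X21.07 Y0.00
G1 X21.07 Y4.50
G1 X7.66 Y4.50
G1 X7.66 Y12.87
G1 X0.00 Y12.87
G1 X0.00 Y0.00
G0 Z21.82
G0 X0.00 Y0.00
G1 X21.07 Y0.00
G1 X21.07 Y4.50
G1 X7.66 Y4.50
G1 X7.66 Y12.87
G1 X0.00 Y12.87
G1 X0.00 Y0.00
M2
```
solid part
  facet normal 0.0000 0.0000 -1.0000
    outer loop
      vertex 21.07 4.50 0.00
      vertex 21.07 0.00 0.00
      vertex 0.00 0.00 0.00
    endloop
  endfacet
  facet normal 0.0000 0.0000 -1.0000
    outer loop
      vertex 7.66 4.50 0.00
      vertex 21.07 4.50 0.00
      vertex 0.00 0.00 0.00
    endloop
  endfacet
  facet normal 0.0000 0.0000 -1.0000
    outer loop
      vertex 7.66 12.87 0.00
      vertex 7.66 4.50 0.00
      vertex 0.00 0.00 0.00
    endloop
  endfacet
  facet normal 0.0000 0.0000 -1.0000
    outer loop
      vertex 0.00 12.87 0.00
      vertex 7.66 12.87 0.00
      vertex 0.00 0.00 0.00
    endloop
  endfacet
  facet normal 0.0000 0.0000 1.0000
    outer loop
      vertex 0.00 0.00 21.82
      vertex 21.07 0.00 21.82
      vertex 21.07 4.50 21.82
    endloop
  endfacet
  facet normal 0.0000 0.0000 1.0000
    outer loop
      vertex 0.00 0.00 21.82
      vertex 21.07 4.50 21.82
      vertex 7.66 4.50 21.82
    endloop
  endfacet
  facet normal 0.0000 0.0000 1.0000
    outer loop
      vertex 0.00 0.00 21.82
      vertex 7.66 4.50 21.82
      vertex 7.66 12.87 21.82
    endloop
  endfacet
  facet normal 0.0000 0.0000 1.0000
    outer loop
      vertex 0.00 0.00 21.82
      vertex 7.66 12.87 21.82
      vertex 0.00 12.87 21.82
    endloop
  endfacet
  facet normal 0.0000 -1.0000 0.0000
    outer loop
      vertex 0.00 0.00 0.00
      vertex 21.07 0.00 0.00
      vertex 21.07 0.00 21.82
    endloop
  endfacet
  facet normal 0.0000 -1.0000 0.0000
    outer loop
      vertex 0.00 0.00 0.00
      vertex 21.07 0.00 21.82
      vertex 0.00 0.00 21.82
    endloop
  endfacet
  facet normal 1.0000 0.0000 0.0000
    outer loop
      vertex 21.07 0.00 0.00
      vertex 21.07 4.50 0.00
      vertex 21.07 4.50 21.82
    endloop
  endfacet
  facet normal 1.0000 0.0000 0.0000
    outer loop
      vertex 21.07 0.00 0.00
      vertex 21.07 4.50 21.82
      vertex 21.07 0.00 21.82
    endloop
  endfacet
  facet normal 0.0000 1.0000 0.0000
    outer loop
      vertex 21.07 4.50 0.00
      vertex 7.66 4.50 0.00
      vertex 7.66 4.50 21.82
    endloop
  endfacet
  facet normal 0.0000 1.0000 0.0000
    outer loop
      vertex 21.07 4.50 0.00
      vertex 7.66 4.50 21.82
      vertex 21.07 4.50 21.82
    endloop
  endfacet
  facet normal 1.0000 0.0000 0.0000
    outer loop
      vertex 7.66 4.50 0.00
      vertex 7.66 12.87 0.00
      vertex 7.66 12.87 21.82
    endloop
  endfacet
  facet normal 1.0000 0.0000 0.0000
    outer loop
      vertex 7.66 4.50 0.00
      vertex 7.66 12.87 21.82
      vertex 7.66 4.50 21.82
    endloop
  endfacet
  facet normal 0.0000 1.0000 0.0000
    outer loop
      vertex 7.66 12.87 0.00
      vertex 0.00 12.87 0.00
      vertex 0.00 12.87 21.82
    endloop
  endfacet
  facet normal 0.0000 1.0000 0.0000
    outer loop
      vertex 7.66 12.87 0.00
      vertex 0.00 12.87 21.82
      vertex 7.66 12.87 21.82
    endloop
  endfacet
  facet normal -1.0000 0.0000 0.0000
    outer loop
      vertex 0.00 12.87 0.00
      vertex 0.00 0.00 0.00
      vertex 0.00 0.00 21.82
    endloop
  endfacet
  facet normal -1.0000 0.0000 0.0000
    outer loop
      vertex 0.00 12.87 0.00
      vertex 0.00 0.00 21.82
      vertex 0.00 12.87 21.82
    endloop
  endfacet
endsolid part

The G0 Z moves step by Δz≈7.27 mm. Every layer's G1 loop is the same polygon, so the solid is a straight extrusion of it from z=0 to z≈21.8. Closing with flat bottom and top caps and triangulating gives 20 facets — an L-shaped prism: outer 21.1 × 12.9 mm, arm thicknesses ≈ 4.5 mm (horizontal) and 7.66 mm (vertical), extruded 21.8 mm in z.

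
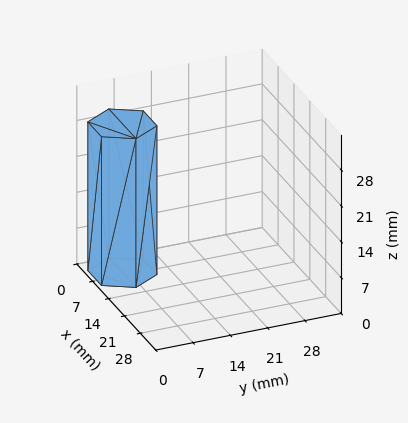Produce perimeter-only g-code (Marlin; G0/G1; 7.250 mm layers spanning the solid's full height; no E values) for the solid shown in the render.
Reading the render: the shape is a regular 6-sided prism (a cylinder approximated with 6 flat sides), circumscribed radius ≈ 6 mm, height ≈ 29 mm (dimensions read to the nearest mm from the axis ticks). For the g-code, the solid's height is divided into equal slices at the stated Δz and each level perimeter traced with G1 moves after a G0 lift.

; perimeter-only toolpath
G21 ; units = mm
G90 ; absolute positioning
G28 ; home
; layer 1
G0 Z7.250
G0 X12.000 Y6.000
G1 X9.000 Y11.196
G1 X3.000 Y11.196
G1 X0.000 Y6.000
G1 X3.000 Y0.804
G1 X9.000 Y0.804
G1 X12.000 Y6.000
; layer 2
G0 Z14.500
G0 X12.000 Y6.000
G1 X9.000 Y11.196
G1 X3.000 Y11.196
G1 X0.000 Y6.000
G1 X3.000 Y0.804
G1 X9.000 Y0.804
G1 X12.000 Y6.000
; layer 3
G0 Z21.750
G0 X12.000 Y6.000
G1 X9.000 Y11.196
G1 X3.000 Y11.196
G1 X0.000 Y6.000
G1 X3.000 Y0.804
G1 X9.000 Y0.804
G1 X12.000 Y6.000
; layer 4
G0 Z29.000
G0 X12.000 Y6.000
G1 X9.000 Y11.196
G1 X3.000 Y11.196
G1 X0.000 Y6.000
G1 X3.000 Y0.804
G1 X9.000 Y0.804
G1 X12.000 Y6.000
M2 ; end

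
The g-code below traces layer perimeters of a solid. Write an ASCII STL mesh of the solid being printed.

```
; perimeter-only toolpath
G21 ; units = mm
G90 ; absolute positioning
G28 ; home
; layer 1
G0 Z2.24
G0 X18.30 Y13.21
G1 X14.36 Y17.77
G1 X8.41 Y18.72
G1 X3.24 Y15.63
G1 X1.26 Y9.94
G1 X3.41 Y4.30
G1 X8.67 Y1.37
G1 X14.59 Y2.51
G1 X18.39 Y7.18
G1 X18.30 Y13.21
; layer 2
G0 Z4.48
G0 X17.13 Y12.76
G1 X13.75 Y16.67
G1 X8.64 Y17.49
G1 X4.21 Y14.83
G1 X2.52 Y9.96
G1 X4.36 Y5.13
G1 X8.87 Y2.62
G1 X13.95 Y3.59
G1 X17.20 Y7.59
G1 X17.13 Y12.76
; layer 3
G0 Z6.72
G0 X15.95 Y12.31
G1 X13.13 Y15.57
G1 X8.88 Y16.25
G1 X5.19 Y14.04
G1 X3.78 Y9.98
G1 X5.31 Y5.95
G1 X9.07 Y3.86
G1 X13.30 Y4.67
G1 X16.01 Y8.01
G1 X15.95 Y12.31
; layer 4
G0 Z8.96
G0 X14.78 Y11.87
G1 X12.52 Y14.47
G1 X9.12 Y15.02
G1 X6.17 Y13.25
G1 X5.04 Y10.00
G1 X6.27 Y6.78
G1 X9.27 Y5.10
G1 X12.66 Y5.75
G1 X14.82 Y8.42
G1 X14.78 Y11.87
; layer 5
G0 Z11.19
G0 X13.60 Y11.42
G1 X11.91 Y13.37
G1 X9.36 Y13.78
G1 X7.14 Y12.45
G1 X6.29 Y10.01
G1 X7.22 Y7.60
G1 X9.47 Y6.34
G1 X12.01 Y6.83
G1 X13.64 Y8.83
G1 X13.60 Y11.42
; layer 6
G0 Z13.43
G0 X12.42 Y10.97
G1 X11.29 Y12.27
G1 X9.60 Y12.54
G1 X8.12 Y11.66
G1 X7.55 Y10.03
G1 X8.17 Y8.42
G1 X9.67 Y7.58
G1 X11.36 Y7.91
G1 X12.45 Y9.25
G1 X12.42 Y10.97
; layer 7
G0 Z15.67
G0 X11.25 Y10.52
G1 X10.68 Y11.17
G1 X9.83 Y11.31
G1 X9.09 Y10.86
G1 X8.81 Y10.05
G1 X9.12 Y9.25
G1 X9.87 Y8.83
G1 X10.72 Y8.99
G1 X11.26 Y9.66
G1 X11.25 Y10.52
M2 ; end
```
solid part
  facet normal 0.0000 0.0000 -1.0000
    outer loop
      vertex 8.17 19.96 0.00
      vertex 14.97 18.87 0.00
      vertex 19.48 13.66 0.00
    endloop
  endfacet
  facet normal 0.0000 0.0000 -1.0000
    outer loop
      vertex 2.26 16.42 0.00
      vertex 8.17 19.96 0.00
      vertex 19.48 13.66 0.00
    endloop
  endfacet
  facet normal 0.0000 0.0000 -1.0000
    outer loop
      vertex 0.00 9.92 0.00
      vertex 2.26 16.42 0.00
      vertex 19.48 13.66 0.00
    endloop
  endfacet
  facet normal 0.0000 0.0000 -1.0000
    outer loop
      vertex 2.46 3.48 0.00
      vertex 0.00 9.92 0.00
      vertex 19.48 13.66 0.00
    endloop
  endfacet
  facet normal 0.0000 0.0000 -1.0000
    outer loop
      vertex 8.47 0.13 0.00
      vertex 2.46 3.48 0.00
      vertex 19.48 13.66 0.00
    endloop
  endfacet
  facet normal 0.0000 0.0000 -1.0000
    outer loop
      vertex 15.24 1.43 0.00
      vertex 8.47 0.13 0.00
      vertex 19.48 13.66 0.00
    endloop
  endfacet
  facet normal 0.0000 0.0000 -1.0000
    outer loop
      vertex 19.58 6.77 0.00
      vertex 15.24 1.43 0.00
      vertex 19.48 13.66 0.00
    endloop
  endfacet
  facet normal 0.6685 0.5787 0.4672
    outer loop
      vertex 19.48 13.66 0.00
      vertex 14.97 18.87 0.00
      vertex 10.07 10.07 17.91
    endloop
  endfacet
  facet normal 0.1399 0.8730 0.4672
    outer loop
      vertex 14.97 18.87 0.00
      vertex 8.17 19.96 0.00
      vertex 10.07 10.07 17.91
    endloop
  endfacet
  facet normal -0.4544 0.7585 0.4671
    outer loop
      vertex 8.17 19.96 0.00
      vertex 2.26 16.42 0.00
      vertex 10.07 10.07 17.91
    endloop
  endfacet
  facet normal -0.8351 0.2904 0.4671
    outer loop
      vertex 2.26 16.42 0.00
      vertex 0.00 9.92 0.00
      vertex 10.07 10.07 17.91
    endloop
  endfacet
  facet normal -0.8260 -0.3155 0.4671
    outer loop
      vertex 0.00 9.92 0.00
      vertex 2.46 3.48 0.00
      vertex 10.07 10.07 17.91
    endloop
  endfacet
  facet normal -0.4305 -0.7723 0.4671
    outer loop
      vertex 2.46 3.48 0.00
      vertex 8.47 0.13 0.00
      vertex 10.07 10.07 17.91
    endloop
  endfacet
  facet normal 0.1667 -0.8684 0.4670
    outer loop
      vertex 8.47 0.13 0.00
      vertex 15.24 1.43 0.00
      vertex 10.07 10.07 17.91
    endloop
  endfacet
  facet normal 0.6862 -0.5577 0.4671
    outer loop
      vertex 15.24 1.43 0.00
      vertex 19.58 6.77 0.00
      vertex 10.07 10.07 17.91
    endloop
  endfacet
  facet normal 0.8841 0.0128 0.4671
    outer loop
      vertex 19.58 6.77 0.00
      vertex 19.48 13.66 0.00
      vertex 10.07 10.07 17.91
    endloop
  endfacet
endsolid part

The G0 Z moves step by Δz≈2.24 mm. The G1 loops shrink linearly with z, so the solid tapers from its base footprint up to z≈17.9. Closing with a flat bottom cap and the tapered top and triangulating gives 16 facets — a regular 9-sided pyramid, base circumscribed radius ≈ 10.1 mm, apex at z ≈ 17.9 mm.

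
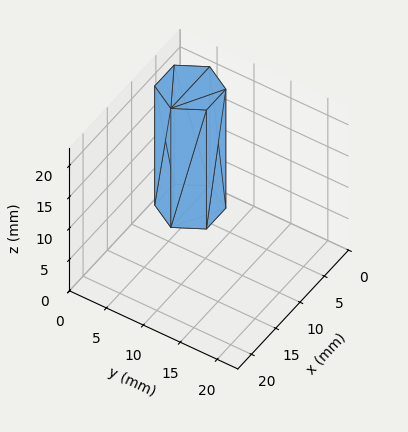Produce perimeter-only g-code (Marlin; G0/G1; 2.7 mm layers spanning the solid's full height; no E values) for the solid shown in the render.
Reading the render: the shape is a regular 6-sided prism (a cylinder approximated with 6 flat sides), circumscribed radius ≈ 4 mm, height ≈ 19 mm (dimensions read to the nearest mm from the axis ticks). For the g-code, the solid's height is divided into equal slices at the stated Δz and each level perimeter traced with G1 moves after a G0 lift.

; perimeter-only toolpath
G21 ; units = mm
G90 ; absolute positioning
G28 ; home
; layer 1
G0 Z2.7
G0 X8.0 Y4.0
G1 X6.0 Y7.5
G1 X2.0 Y7.5
G1 X0.0 Y4.0
G1 X2.0 Y0.5
G1 X6.0 Y0.5
G1 X8.0 Y4.0
; layer 2
G0 Z5.4
G0 X8.0 Y4.0
G1 X6.0 Y7.5
G1 X2.0 Y7.5
G1 X0.0 Y4.0
G1 X2.0 Y0.5
G1 X6.0 Y0.5
G1 X8.0 Y4.0
; layer 3
G0 Z8.1
G0 X8.0 Y4.0
G1 X6.0 Y7.5
G1 X2.0 Y7.5
G1 X0.0 Y4.0
G1 X2.0 Y0.5
G1 X6.0 Y0.5
G1 X8.0 Y4.0
; layer 4
G0 Z10.9
G0 X8.0 Y4.0
G1 X6.0 Y7.5
G1 X2.0 Y7.5
G1 X0.0 Y4.0
G1 X2.0 Y0.5
G1 X6.0 Y0.5
G1 X8.0 Y4.0
; layer 5
G0 Z13.6
G0 X8.0 Y4.0
G1 X6.0 Y7.5
G1 X2.0 Y7.5
G1 X0.0 Y4.0
G1 X2.0 Y0.5
G1 X6.0 Y0.5
G1 X8.0 Y4.0
; layer 6
G0 Z16.3
G0 X8.0 Y4.0
G1 X6.0 Y7.5
G1 X2.0 Y7.5
G1 X0.0 Y4.0
G1 X2.0 Y0.5
G1 X6.0 Y0.5
G1 X8.0 Y4.0
; layer 7
G0 Z19.0
G0 X8.0 Y4.0
G1 X6.0 Y7.5
G1 X2.0 Y7.5
G1 X0.0 Y4.0
G1 X2.0 Y0.5
G1 X6.0 Y0.5
G1 X8.0 Y4.0
M2 ; end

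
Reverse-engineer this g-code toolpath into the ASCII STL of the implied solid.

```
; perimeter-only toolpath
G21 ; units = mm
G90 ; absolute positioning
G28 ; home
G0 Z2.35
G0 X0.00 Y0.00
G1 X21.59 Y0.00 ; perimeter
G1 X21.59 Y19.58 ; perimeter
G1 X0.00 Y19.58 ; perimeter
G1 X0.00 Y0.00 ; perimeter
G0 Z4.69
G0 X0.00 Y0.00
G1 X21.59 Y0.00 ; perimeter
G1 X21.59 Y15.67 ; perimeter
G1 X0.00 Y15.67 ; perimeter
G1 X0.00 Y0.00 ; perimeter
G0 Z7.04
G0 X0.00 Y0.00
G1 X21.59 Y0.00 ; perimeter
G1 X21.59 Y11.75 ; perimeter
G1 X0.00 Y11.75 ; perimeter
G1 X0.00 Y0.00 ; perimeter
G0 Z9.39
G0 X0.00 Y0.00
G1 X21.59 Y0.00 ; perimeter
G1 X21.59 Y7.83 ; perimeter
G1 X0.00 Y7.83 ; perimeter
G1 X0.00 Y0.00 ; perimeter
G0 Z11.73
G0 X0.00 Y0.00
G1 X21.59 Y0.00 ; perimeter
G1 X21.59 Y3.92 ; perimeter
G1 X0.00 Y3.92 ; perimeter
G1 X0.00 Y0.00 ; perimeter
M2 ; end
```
solid part
  facet normal 0.0000 0.0000 -1.0000
    outer loop
      vertex 21.59 23.50 0.00
      vertex 21.59 0.00 0.00
      vertex 0.00 0.00 0.00
    endloop
  endfacet
  facet normal 0.0000 0.0000 -1.0000
    outer loop
      vertex 0.00 23.50 0.00
      vertex 21.59 23.50 0.00
      vertex 0.00 0.00 0.00
    endloop
  endfacet
  facet normal 0.0000 -1.0000 0.0000
    outer loop
      vertex 0.00 0.00 0.00
      vertex 21.59 0.00 0.00
      vertex 21.59 0.00 14.08
    endloop
  endfacet
  facet normal 0.0000 -1.0000 0.0000
    outer loop
      vertex 0.00 0.00 0.00
      vertex 21.59 0.00 14.08
      vertex 0.00 0.00 14.08
    endloop
  endfacet
  facet normal 0.0000 0.5140 0.8578
    outer loop
      vertex 0.00 0.00 14.08
      vertex 21.59 0.00 14.08
      vertex 21.59 23.50 0.00
    endloop
  endfacet
  facet normal 0.0000 0.5140 0.8578
    outer loop
      vertex 0.00 0.00 14.08
      vertex 21.59 23.50 0.00
      vertex 0.00 23.50 0.00
    endloop
  endfacet
  facet normal -1.0000 0.0000 0.0000
    outer loop
      vertex 0.00 0.00 14.08
      vertex 0.00 23.50 0.00
      vertex 0.00 0.00 0.00
    endloop
  endfacet
  facet normal 1.0000 0.0000 0.0000
    outer loop
      vertex 21.59 0.00 0.00
      vertex 21.59 23.50 0.00
      vertex 21.59 0.00 14.08
    endloop
  endfacet
endsolid part

The G0 Z moves step by Δz≈2.35 mm. The G1 loops shrink linearly with z, so the solid tapers from its base footprint up to z≈14.1. Closing with a flat bottom cap and the tapered top and triangulating gives 8 facets — a wedge (ramp): 21.6 × 23.5 mm base, rising to 14.1 mm along the y=0 edge and sloping linearly to z=0 at y=23.5.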